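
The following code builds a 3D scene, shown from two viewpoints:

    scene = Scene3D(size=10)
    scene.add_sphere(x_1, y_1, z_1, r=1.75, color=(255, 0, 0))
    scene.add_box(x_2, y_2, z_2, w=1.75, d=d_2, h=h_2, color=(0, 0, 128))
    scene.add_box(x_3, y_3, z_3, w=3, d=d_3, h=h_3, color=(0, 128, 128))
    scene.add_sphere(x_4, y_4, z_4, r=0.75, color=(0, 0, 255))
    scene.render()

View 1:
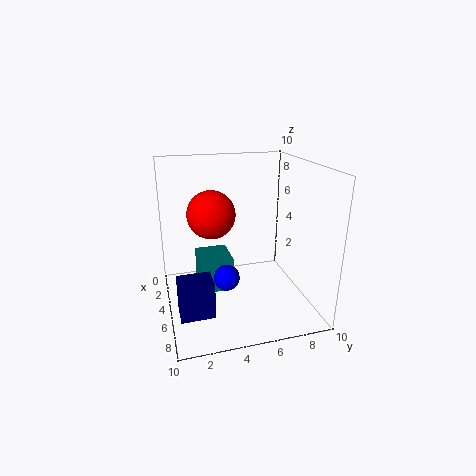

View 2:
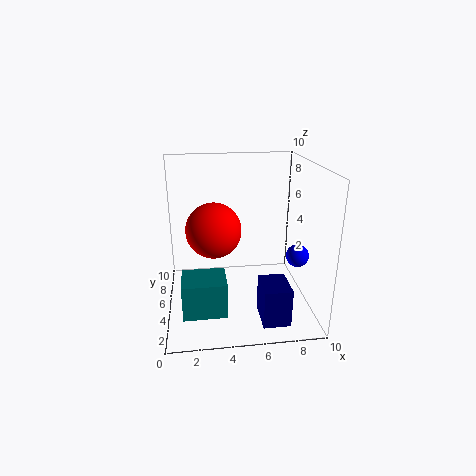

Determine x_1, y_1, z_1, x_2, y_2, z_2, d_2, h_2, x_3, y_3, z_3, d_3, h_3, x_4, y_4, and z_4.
x_1 = 3.25; y_1 = 3.5; z_1 = 6.25; x_2 = 6; y_2 = 0.5; z_2 = 0.75; d_2 = 2.25; h_2 = 2.5; x_3 = 1; y_3 = 2.5; z_3 = 0.25; d_3 = 2.5; h_3 = 2.5; x_4 = 8.75; y_4 = 3.25; z_4 = 4.25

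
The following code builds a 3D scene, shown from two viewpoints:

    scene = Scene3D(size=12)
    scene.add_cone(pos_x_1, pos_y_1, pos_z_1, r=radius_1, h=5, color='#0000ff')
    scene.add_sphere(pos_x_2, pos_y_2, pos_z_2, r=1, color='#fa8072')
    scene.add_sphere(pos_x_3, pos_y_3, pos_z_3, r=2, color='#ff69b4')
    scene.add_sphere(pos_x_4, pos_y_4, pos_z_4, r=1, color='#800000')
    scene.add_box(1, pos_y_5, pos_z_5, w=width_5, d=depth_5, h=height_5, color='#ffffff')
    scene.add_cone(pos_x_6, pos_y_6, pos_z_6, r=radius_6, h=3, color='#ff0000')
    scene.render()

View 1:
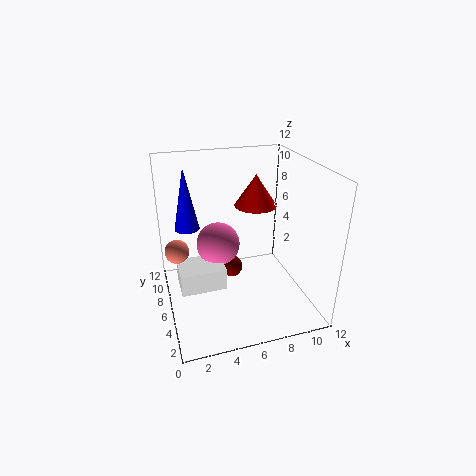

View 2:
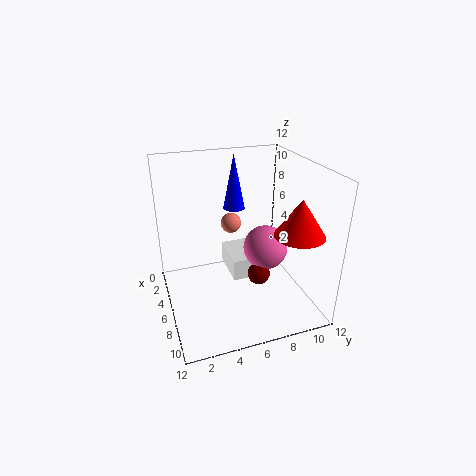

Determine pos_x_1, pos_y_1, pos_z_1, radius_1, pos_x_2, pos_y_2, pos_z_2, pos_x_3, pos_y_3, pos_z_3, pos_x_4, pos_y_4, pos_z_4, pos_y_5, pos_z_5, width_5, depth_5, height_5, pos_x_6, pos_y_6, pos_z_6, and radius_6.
pos_x_1 = 2, pos_y_1 = 7, pos_z_1 = 7, radius_1 = 1, pos_x_2 = 1, pos_y_2 = 7, pos_z_2 = 5, pos_x_3 = 5, pos_y_3 = 9, pos_z_3 = 4, pos_x_4 = 6, pos_y_4 = 8, pos_z_4 = 2, pos_y_5 = 6, pos_z_5 = 1, width_5 = 4, depth_5 = 3, height_5 = 2, pos_x_6 = 9, pos_y_6 = 10, pos_z_6 = 7, radius_6 = 2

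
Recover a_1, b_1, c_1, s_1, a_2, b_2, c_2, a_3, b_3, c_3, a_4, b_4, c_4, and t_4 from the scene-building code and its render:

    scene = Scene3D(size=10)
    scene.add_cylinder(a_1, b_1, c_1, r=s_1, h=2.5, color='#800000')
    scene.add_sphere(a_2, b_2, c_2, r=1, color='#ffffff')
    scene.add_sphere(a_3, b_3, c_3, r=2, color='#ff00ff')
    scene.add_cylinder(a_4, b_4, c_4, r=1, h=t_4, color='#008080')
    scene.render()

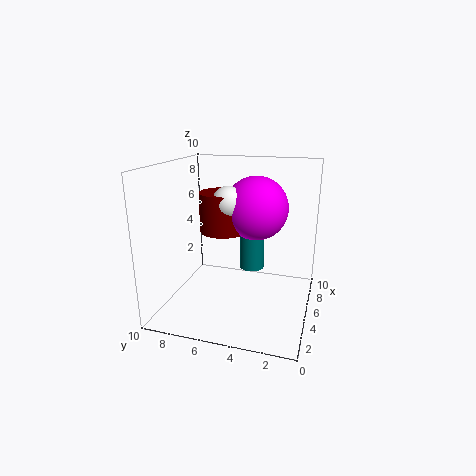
a_1 = 3.5; b_1 = 5.5; c_1 = 6; s_1 = 1.5; a_2 = 3; b_2 = 5; c_2 = 8; a_3 = 4; b_3 = 3.5; c_3 = 7.5; a_4 = 9; b_4 = 5; c_4 = 1; t_4 = 4.5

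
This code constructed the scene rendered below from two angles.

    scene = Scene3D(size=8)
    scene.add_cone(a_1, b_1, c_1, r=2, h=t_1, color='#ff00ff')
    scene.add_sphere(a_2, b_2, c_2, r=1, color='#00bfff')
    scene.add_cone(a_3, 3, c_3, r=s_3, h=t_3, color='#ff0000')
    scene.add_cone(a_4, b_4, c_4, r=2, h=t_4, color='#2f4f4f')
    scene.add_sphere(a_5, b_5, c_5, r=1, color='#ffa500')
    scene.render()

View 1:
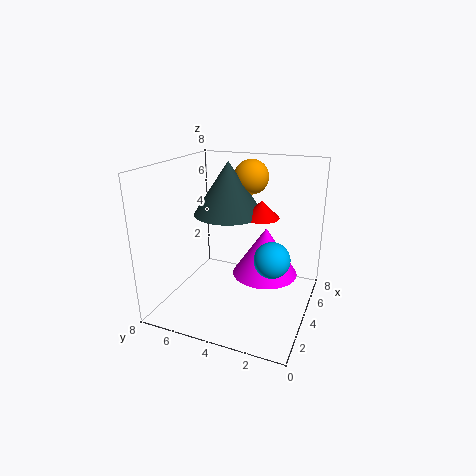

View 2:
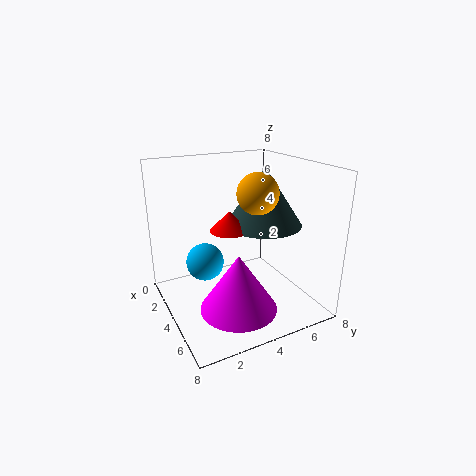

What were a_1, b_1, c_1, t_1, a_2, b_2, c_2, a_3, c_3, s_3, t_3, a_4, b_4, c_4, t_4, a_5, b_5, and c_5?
a_1 = 6, b_1 = 3, c_1 = 1, t_1 = 3, a_2 = 4, b_2 = 2, c_2 = 3, a_3 = 5, c_3 = 5, s_3 = 1, t_3 = 1, a_4 = 5, b_4 = 5, c_4 = 5, t_4 = 3, a_5 = 6, b_5 = 4, c_5 = 7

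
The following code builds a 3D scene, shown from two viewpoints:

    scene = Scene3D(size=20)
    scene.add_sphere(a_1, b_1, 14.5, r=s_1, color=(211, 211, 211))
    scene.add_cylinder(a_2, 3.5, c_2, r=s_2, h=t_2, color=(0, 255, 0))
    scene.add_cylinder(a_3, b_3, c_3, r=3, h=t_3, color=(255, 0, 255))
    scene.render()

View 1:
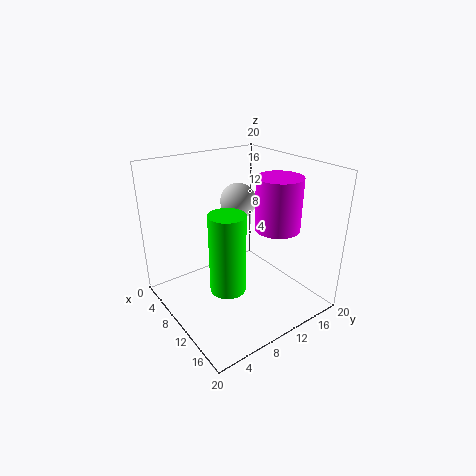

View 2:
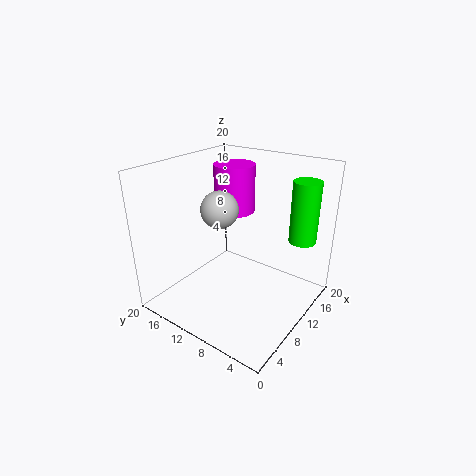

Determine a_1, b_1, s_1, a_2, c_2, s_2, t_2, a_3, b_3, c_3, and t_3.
a_1 = 8; b_1 = 11.5; s_1 = 2.5; a_2 = 17; c_2 = 8.5; s_2 = 2; t_2 = 9; a_3 = 14; b_3 = 13.5; c_3 = 12; t_3 = 7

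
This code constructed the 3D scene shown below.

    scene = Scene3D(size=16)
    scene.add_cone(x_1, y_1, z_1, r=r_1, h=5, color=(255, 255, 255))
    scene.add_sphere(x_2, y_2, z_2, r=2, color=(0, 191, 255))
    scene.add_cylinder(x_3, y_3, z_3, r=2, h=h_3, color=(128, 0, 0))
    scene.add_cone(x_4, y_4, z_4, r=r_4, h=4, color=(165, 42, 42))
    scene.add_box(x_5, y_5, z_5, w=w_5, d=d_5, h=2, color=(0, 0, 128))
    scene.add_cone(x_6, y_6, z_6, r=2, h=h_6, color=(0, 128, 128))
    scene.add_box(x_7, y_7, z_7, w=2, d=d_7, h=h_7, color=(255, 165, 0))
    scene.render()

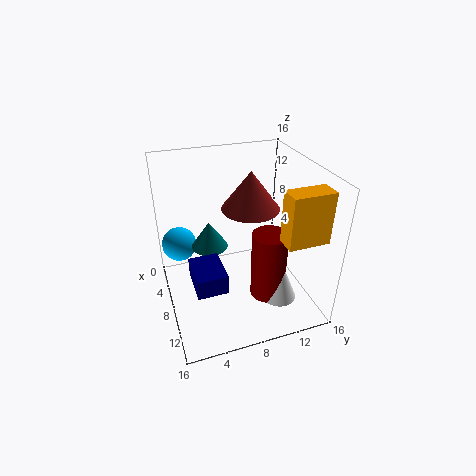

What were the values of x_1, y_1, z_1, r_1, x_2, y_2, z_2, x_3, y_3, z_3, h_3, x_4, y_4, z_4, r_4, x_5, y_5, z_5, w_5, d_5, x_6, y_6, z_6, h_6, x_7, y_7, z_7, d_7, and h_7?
x_1 = 11
y_1 = 12
z_1 = 1
r_1 = 2
x_2 = 4
y_2 = 2
z_2 = 6
x_3 = 10
y_3 = 11
z_3 = 1
h_3 = 8
x_4 = 9
y_4 = 9
z_4 = 12
r_4 = 3
x_5 = 10
y_5 = 2
z_5 = 6
w_5 = 4
d_5 = 3
x_6 = 7
y_6 = 5
z_6 = 7
h_6 = 3
x_7 = 14
y_7 = 10
z_7 = 11
d_7 = 4
h_7 = 5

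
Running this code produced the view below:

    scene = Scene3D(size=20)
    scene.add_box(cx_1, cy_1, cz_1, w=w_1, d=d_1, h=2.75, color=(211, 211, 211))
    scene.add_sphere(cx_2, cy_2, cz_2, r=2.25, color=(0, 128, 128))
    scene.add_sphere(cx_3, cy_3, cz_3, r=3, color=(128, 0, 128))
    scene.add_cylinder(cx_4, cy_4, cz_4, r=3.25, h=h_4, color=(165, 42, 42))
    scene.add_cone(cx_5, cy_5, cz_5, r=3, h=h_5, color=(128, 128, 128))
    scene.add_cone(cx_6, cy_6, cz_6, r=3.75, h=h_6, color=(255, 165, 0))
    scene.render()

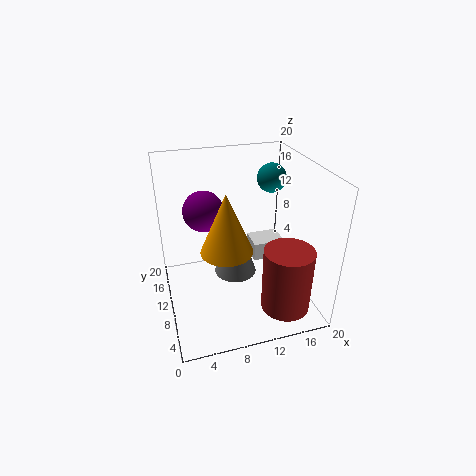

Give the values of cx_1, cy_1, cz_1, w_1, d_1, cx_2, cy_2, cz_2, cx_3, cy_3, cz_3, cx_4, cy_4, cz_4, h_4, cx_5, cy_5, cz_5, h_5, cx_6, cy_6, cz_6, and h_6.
cx_1 = 13, cy_1 = 11.25, cz_1 = 4.75, w_1 = 4.75, d_1 = 3.75, cx_2 = 17.25, cy_2 = 16.25, cz_2 = 15.75, cx_3 = 6.25, cy_3 = 15, cz_3 = 12.25, cx_4 = 14.75, cy_4 = 3.5, cz_4 = 2.25, h_4 = 8.75, cx_5 = 9.75, cy_5 = 10.5, cz_5 = 4.25, h_5 = 9, cx_6 = 8.5, cy_6 = 10.5, cz_6 = 7.75, h_6 = 8.75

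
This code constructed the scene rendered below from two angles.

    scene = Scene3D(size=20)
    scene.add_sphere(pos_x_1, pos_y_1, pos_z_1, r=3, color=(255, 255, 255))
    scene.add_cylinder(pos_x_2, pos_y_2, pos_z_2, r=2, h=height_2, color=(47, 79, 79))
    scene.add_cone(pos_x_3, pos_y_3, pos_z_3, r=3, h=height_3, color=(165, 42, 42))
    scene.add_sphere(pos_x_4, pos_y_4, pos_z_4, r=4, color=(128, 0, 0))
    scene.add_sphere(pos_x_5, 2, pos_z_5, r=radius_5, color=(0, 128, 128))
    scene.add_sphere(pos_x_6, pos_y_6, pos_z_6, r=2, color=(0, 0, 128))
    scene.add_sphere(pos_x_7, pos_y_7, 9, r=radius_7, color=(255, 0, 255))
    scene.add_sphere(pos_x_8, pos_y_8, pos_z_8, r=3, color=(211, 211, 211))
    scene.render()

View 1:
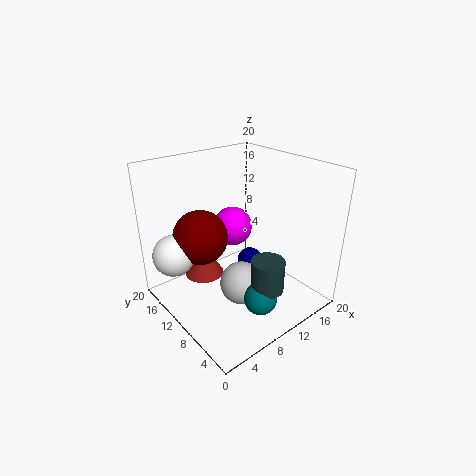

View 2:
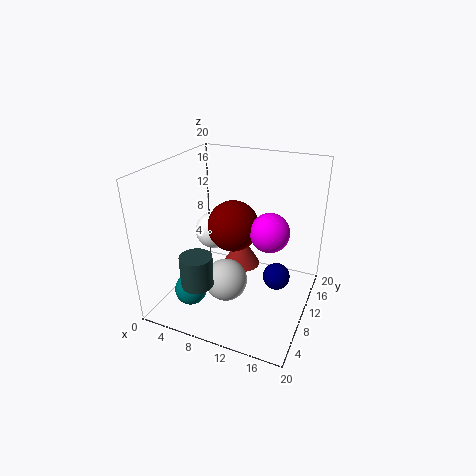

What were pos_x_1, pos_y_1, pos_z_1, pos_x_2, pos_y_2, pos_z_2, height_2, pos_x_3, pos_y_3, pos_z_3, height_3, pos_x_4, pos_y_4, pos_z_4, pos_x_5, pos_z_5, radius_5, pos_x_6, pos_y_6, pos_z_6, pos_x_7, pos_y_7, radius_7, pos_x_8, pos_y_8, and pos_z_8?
pos_x_1 = 3
pos_y_1 = 16
pos_z_1 = 7
pos_x_2 = 8
pos_y_2 = 2
pos_z_2 = 7
height_2 = 4
pos_x_3 = 8
pos_y_3 = 16
pos_z_3 = 2
height_3 = 5
pos_x_4 = 7
pos_y_4 = 15
pos_z_4 = 9
pos_x_5 = 7
pos_z_5 = 6
radius_5 = 2
pos_x_6 = 15
pos_y_6 = 13
pos_z_6 = 3
pos_x_7 = 13
pos_y_7 = 15
radius_7 = 3
pos_x_8 = 9
pos_y_8 = 8
pos_z_8 = 4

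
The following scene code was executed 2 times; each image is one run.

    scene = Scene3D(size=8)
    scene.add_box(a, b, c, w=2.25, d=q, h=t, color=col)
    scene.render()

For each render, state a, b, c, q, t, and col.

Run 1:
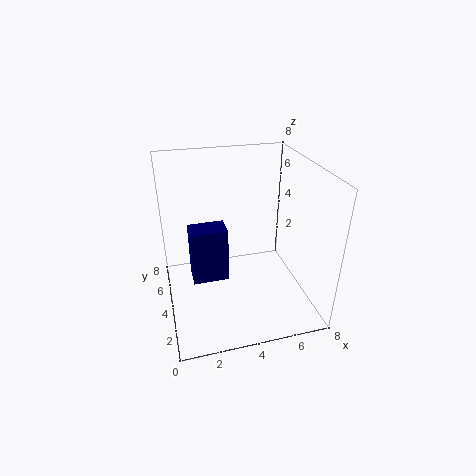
a = 1.5, b = 5.25, c = 0.25, q = 1.5, t = 3.5, col = 'navy'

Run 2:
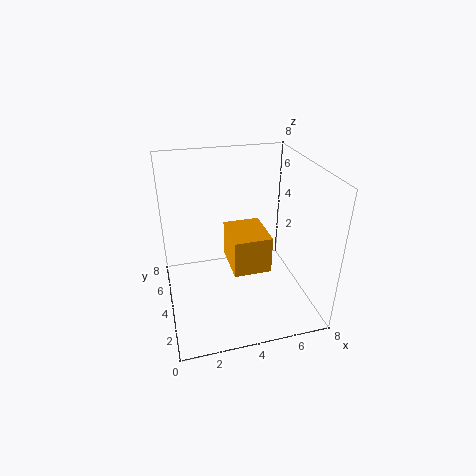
a = 3.75, b = 3.75, c = 1.5, q = 2.75, t = 2.25, col = 'orange'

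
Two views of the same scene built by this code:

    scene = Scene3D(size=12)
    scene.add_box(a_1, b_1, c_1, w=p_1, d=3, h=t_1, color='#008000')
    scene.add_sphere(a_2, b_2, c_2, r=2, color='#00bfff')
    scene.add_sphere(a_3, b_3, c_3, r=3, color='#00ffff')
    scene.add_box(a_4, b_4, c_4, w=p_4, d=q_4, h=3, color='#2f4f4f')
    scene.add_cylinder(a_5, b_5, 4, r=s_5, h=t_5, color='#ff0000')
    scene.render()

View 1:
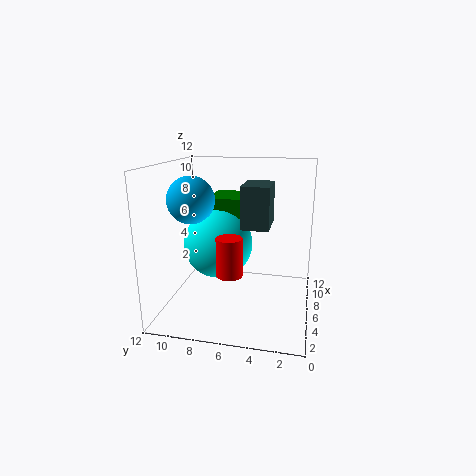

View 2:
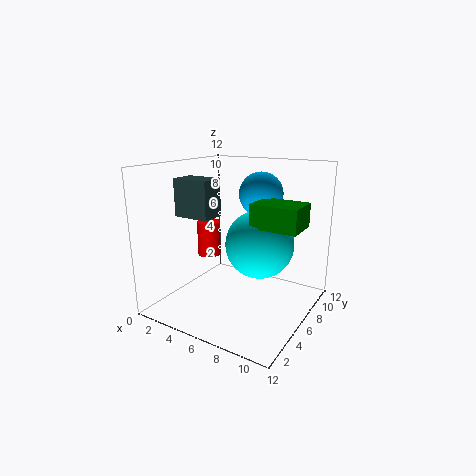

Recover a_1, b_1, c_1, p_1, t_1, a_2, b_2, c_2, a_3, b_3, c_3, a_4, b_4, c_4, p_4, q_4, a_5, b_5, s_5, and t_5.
a_1 = 7
b_1 = 6
c_1 = 7
p_1 = 4
t_1 = 2
a_2 = 6
b_2 = 10
c_2 = 9
a_3 = 7
b_3 = 8
c_3 = 5
a_4 = 2
b_4 = 3
c_4 = 8
p_4 = 3
q_4 = 2
a_5 = 3
b_5 = 6
s_5 = 1
t_5 = 3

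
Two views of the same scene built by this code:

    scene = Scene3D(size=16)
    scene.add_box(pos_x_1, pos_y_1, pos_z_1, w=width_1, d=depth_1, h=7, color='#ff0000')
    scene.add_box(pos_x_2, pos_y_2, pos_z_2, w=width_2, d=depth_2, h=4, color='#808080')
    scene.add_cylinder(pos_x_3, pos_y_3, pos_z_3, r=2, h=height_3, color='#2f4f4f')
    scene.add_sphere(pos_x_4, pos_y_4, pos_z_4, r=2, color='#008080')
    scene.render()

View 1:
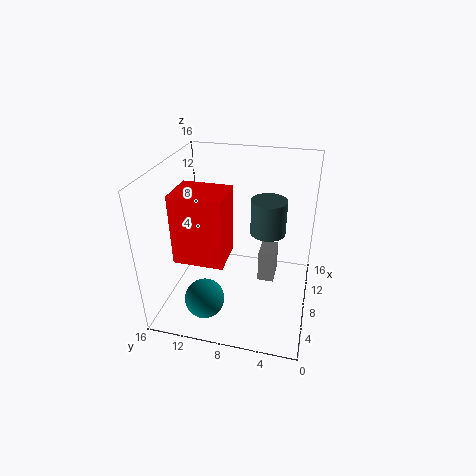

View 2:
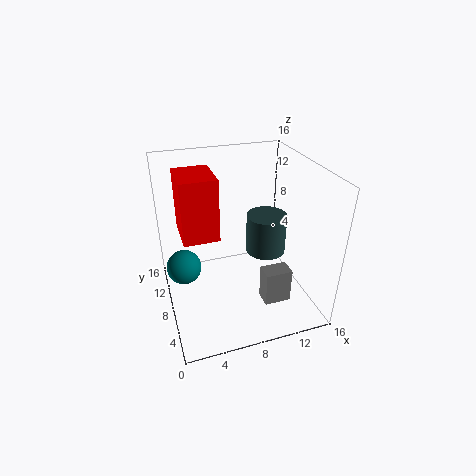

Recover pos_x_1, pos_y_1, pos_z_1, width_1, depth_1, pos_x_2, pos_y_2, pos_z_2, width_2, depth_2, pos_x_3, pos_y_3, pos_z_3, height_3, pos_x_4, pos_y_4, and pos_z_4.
pos_x_1 = 2; pos_y_1 = 8; pos_z_1 = 8; width_1 = 4; depth_1 = 5; pos_x_2 = 10; pos_y_2 = 4; pos_z_2 = 1; width_2 = 3; depth_2 = 2; pos_x_3 = 10; pos_y_3 = 5; pos_z_3 = 8; height_3 = 4; pos_x_4 = 2; pos_y_4 = 10; pos_z_4 = 4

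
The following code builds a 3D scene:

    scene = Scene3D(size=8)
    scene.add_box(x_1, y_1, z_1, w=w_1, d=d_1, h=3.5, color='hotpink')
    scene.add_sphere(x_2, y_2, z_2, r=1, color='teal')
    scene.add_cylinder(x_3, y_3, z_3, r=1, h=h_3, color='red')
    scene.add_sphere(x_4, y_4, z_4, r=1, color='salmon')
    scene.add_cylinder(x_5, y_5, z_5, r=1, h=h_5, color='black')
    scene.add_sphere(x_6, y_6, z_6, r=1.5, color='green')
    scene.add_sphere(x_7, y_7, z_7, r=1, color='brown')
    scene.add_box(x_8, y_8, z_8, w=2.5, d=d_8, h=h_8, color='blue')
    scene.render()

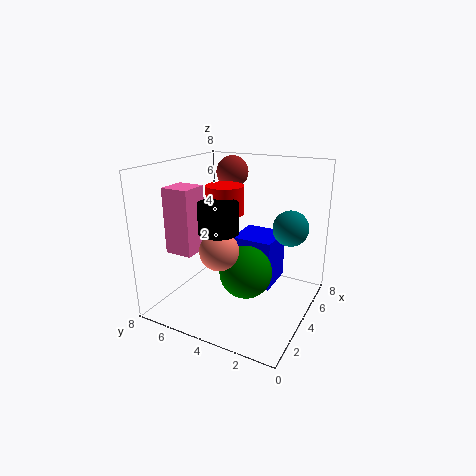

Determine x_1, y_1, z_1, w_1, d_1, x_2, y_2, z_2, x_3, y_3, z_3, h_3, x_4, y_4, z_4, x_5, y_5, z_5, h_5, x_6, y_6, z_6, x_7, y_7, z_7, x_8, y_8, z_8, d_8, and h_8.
x_1 = 1.5; y_1 = 5.5; z_1 = 3.5; w_1 = 1.5; d_1 = 1.5; x_2 = 5.5; y_2 = 1.5; z_2 = 4.5; x_3 = 3.5; y_3 = 4.5; z_3 = 5.5; h_3 = 1.5; x_4 = 2; y_4 = 4; z_4 = 4; x_5 = 2; y_5 = 4; z_5 = 5; h_5 = 1.5; x_6 = 4; y_6 = 3.5; z_6 = 2; x_7 = 7; y_7 = 6; z_7 = 7; x_8 = 5; y_8 = 2.5; z_8 = 0.5; d_8 = 2.5; h_8 = 3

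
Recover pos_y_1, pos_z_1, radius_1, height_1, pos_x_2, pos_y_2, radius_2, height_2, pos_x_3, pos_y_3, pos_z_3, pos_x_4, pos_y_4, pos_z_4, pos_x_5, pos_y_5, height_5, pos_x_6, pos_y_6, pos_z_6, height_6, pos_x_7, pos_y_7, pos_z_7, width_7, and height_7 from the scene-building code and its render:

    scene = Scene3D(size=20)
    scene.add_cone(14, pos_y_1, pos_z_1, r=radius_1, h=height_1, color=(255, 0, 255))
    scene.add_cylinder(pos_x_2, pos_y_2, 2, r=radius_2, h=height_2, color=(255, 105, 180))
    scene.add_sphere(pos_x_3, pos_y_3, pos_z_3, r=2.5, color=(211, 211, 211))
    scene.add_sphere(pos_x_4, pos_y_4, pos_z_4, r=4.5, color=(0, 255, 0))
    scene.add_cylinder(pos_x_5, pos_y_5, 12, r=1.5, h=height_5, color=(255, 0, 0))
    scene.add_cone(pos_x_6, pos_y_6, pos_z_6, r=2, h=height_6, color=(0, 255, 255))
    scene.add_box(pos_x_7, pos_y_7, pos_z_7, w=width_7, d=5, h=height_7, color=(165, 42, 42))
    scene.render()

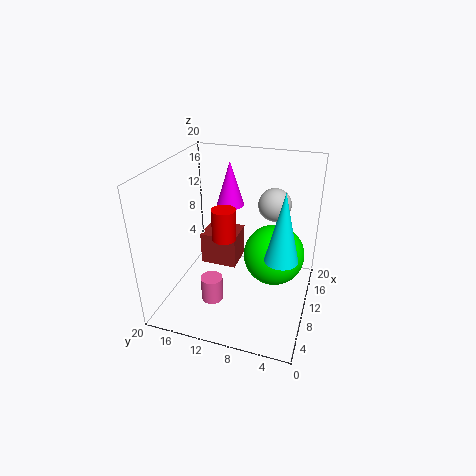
pos_y_1 = 12.5
pos_z_1 = 13
radius_1 = 2
height_1 = 6.5
pos_x_2 = 6
pos_y_2 = 12.5
radius_2 = 1.5
height_2 = 3.5
pos_x_3 = 17
pos_y_3 = 6.5
pos_z_3 = 12.5
pos_x_4 = 13.5
pos_y_4 = 5.5
pos_z_4 = 6
pos_x_5 = 6
pos_y_5 = 10.5
height_5 = 4
pos_x_6 = 5
pos_y_6 = 3
pos_z_6 = 11
height_6 = 8.5
pos_x_7 = 8.5
pos_y_7 = 10
pos_z_7 = 6
width_7 = 4.5
height_7 = 4.5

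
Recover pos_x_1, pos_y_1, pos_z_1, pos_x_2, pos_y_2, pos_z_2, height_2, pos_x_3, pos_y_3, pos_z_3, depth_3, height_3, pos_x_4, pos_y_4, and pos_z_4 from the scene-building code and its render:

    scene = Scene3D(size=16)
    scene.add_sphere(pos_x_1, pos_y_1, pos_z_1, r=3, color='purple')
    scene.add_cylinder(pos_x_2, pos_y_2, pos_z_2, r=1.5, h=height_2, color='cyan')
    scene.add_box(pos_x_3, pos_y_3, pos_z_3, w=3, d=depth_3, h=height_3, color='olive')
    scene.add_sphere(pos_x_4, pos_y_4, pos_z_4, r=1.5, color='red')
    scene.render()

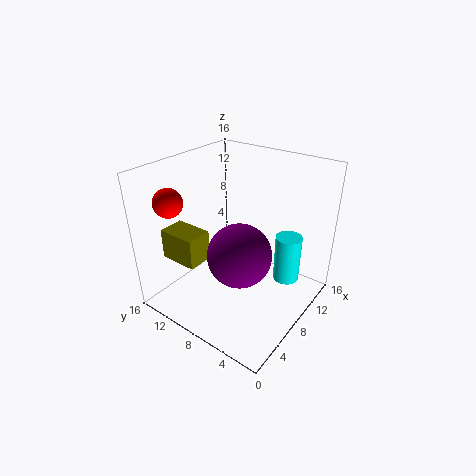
pos_x_1 = 3.5; pos_y_1 = 4.5; pos_z_1 = 9.5; pos_x_2 = 11.5; pos_y_2 = 3.5; pos_z_2 = 2.5; height_2 = 5.5; pos_x_3 = 3.5; pos_y_3 = 11; pos_z_3 = 5; depth_3 = 4.5; height_3 = 3.5; pos_x_4 = 2.5; pos_y_4 = 12.5; pos_z_4 = 13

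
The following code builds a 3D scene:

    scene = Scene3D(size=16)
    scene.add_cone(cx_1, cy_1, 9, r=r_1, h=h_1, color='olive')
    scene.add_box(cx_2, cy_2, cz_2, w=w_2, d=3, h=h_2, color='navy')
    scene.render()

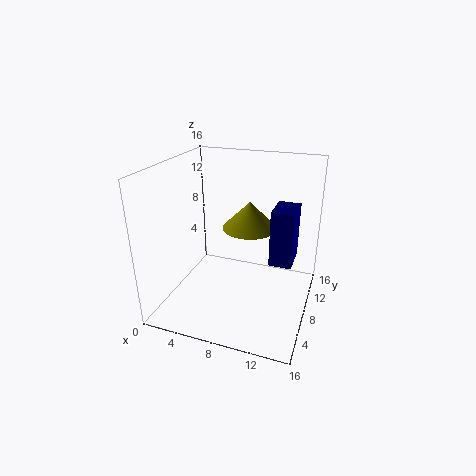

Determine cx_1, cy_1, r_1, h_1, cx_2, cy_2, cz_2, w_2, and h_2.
cx_1 = 9
cy_1 = 9
r_1 = 3
h_1 = 3
cx_2 = 13
cy_2 = 2
cz_2 = 9
w_2 = 2
h_2 = 5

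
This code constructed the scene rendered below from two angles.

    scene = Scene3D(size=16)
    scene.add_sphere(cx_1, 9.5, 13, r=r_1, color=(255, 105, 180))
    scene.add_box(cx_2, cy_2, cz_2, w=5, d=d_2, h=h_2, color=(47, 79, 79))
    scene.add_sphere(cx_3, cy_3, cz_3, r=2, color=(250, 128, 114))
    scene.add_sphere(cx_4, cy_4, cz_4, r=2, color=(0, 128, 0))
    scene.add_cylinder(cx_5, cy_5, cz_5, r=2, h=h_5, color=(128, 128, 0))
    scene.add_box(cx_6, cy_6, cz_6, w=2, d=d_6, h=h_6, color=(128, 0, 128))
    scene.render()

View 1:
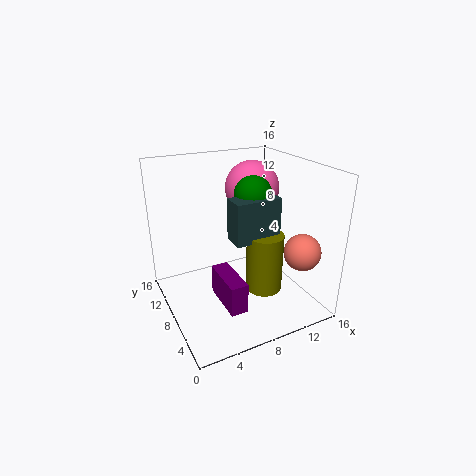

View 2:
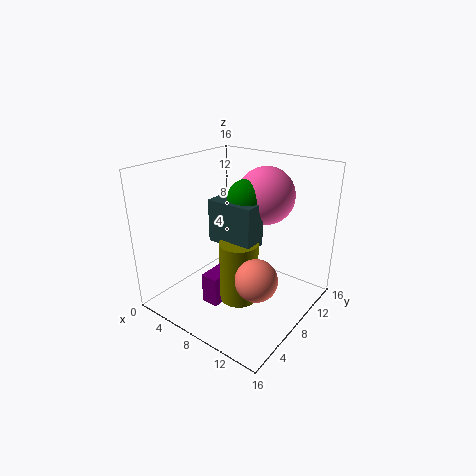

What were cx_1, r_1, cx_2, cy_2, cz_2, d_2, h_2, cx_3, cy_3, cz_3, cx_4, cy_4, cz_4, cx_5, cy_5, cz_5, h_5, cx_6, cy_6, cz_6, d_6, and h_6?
cx_1 = 10.5
r_1 = 3
cx_2 = 6.5
cy_2 = 5
cz_2 = 8.5
d_2 = 2.5
h_2 = 4.5
cx_3 = 13.5
cy_3 = 3.5
cz_3 = 7
cx_4 = 9.5
cy_4 = 7.5
cz_4 = 13
cx_5 = 10
cy_5 = 5.5
cz_5 = 2.5
h_5 = 6.5
cx_6 = 5.5
cy_6 = 4.5
cz_6 = 0.5
d_6 = 5.5
h_6 = 3.5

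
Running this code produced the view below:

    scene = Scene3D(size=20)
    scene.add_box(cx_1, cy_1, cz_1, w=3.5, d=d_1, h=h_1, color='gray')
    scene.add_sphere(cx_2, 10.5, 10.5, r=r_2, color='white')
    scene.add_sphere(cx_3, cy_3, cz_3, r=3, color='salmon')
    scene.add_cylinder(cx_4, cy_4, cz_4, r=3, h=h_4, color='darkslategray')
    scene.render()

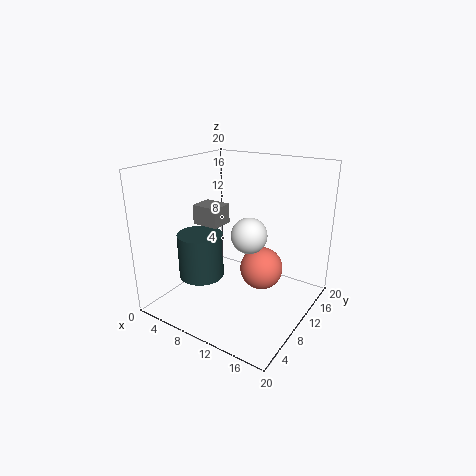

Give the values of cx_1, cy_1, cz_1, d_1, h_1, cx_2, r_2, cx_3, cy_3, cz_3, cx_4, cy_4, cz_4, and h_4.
cx_1 = 6.5; cy_1 = 5; cz_1 = 13; d_1 = 3; h_1 = 2.5; cx_2 = 11.5; r_2 = 2.5; cx_3 = 13; cy_3 = 11.5; cz_3 = 5.5; cx_4 = 7; cy_4 = 5.5; cz_4 = 5.5; h_4 = 6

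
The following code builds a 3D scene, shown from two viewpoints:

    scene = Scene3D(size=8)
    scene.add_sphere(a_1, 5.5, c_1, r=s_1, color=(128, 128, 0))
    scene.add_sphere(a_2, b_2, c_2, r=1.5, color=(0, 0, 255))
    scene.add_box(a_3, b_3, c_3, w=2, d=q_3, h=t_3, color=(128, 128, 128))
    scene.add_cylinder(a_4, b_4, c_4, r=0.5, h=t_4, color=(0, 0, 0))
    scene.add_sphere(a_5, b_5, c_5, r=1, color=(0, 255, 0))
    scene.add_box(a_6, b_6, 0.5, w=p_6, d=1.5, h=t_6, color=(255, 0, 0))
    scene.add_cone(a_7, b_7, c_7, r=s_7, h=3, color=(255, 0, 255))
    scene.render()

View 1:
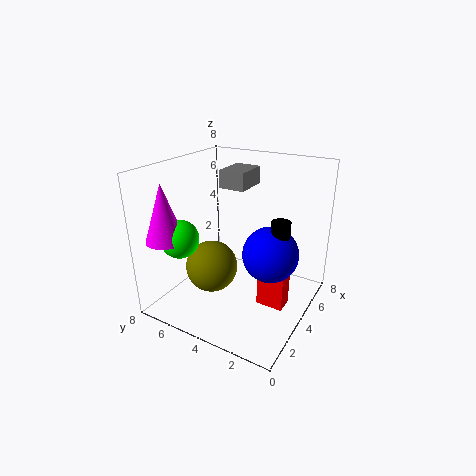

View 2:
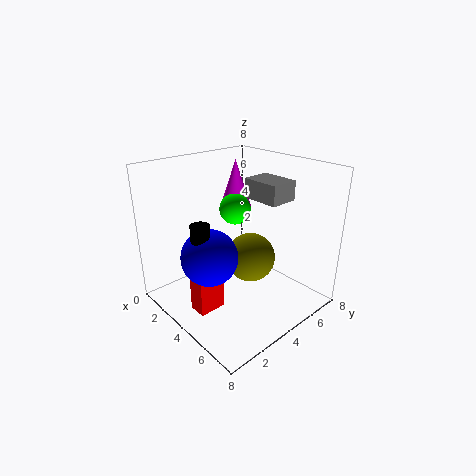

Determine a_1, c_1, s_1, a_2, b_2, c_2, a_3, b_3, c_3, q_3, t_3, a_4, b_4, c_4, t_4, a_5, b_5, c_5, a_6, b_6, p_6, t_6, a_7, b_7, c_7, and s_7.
a_1 = 3.5, c_1 = 2, s_1 = 1.5, a_2 = 4, b_2 = 2, c_2 = 3.5, a_3 = 4.5, b_3 = 4, c_3 = 6.5, q_3 = 1.5, t_3 = 1, a_4 = 4, b_4 = 1.5, c_4 = 3, t_4 = 2.5, a_5 = 1.5, b_5 = 6, c_5 = 4.5, a_6 = 3.5, b_6 = 1, p_6 = 1, t_6 = 2, a_7 = 1, b_7 = 6.5, c_7 = 4.5, s_7 = 1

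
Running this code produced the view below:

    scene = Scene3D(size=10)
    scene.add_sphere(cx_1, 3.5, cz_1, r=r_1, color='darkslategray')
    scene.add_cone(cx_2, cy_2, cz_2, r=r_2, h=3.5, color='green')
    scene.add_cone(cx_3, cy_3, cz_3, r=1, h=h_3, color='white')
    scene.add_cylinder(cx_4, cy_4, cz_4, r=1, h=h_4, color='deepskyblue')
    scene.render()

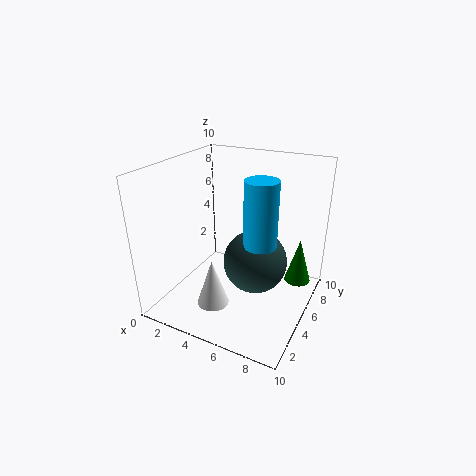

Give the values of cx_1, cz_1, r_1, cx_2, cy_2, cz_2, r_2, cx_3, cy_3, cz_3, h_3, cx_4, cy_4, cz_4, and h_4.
cx_1 = 7; cz_1 = 4.5; r_1 = 2; cx_2 = 8.5; cy_2 = 8.5; cz_2 = 0.5; r_2 = 1; cx_3 = 5; cy_3 = 1.5; cz_3 = 2; h_3 = 3; cx_4 = 7.5; cy_4 = 3; cz_4 = 6; h_4 = 4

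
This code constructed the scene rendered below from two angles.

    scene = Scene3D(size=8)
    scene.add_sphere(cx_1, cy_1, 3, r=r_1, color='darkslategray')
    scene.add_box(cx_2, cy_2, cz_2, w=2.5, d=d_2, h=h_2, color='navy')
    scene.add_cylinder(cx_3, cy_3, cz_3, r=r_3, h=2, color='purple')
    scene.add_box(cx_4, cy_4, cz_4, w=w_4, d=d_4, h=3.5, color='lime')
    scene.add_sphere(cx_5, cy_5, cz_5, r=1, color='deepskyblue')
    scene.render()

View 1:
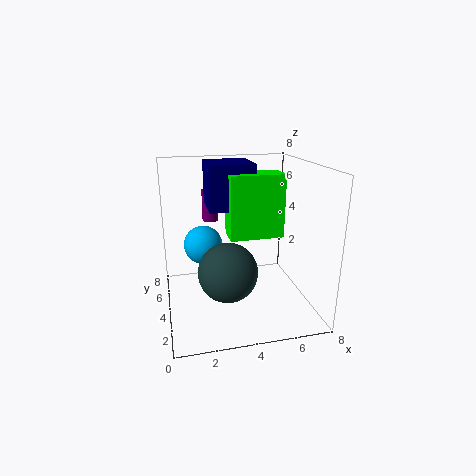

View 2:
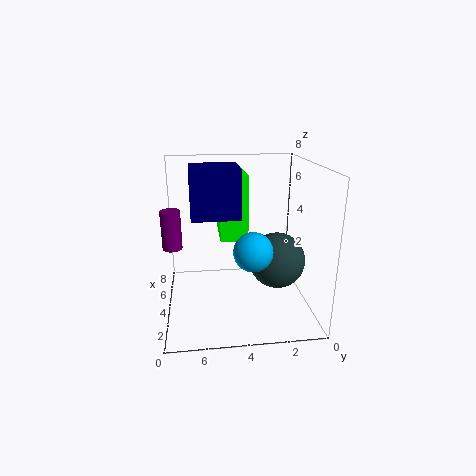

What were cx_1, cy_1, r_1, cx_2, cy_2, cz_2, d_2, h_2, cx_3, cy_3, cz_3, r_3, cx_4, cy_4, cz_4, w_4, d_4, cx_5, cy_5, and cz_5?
cx_1 = 3
cy_1 = 2
r_1 = 1.5
cx_2 = 2.5
cy_2 = 4
cz_2 = 5.5
d_2 = 2.5
h_2 = 2.5
cx_3 = 3
cy_3 = 7.5
cz_3 = 4
r_3 = 0.5
cx_4 = 3.5
cy_4 = 3.5
cz_4 = 4
w_4 = 3
d_4 = 1.5
cx_5 = 2
cy_5 = 3.5
cz_5 = 4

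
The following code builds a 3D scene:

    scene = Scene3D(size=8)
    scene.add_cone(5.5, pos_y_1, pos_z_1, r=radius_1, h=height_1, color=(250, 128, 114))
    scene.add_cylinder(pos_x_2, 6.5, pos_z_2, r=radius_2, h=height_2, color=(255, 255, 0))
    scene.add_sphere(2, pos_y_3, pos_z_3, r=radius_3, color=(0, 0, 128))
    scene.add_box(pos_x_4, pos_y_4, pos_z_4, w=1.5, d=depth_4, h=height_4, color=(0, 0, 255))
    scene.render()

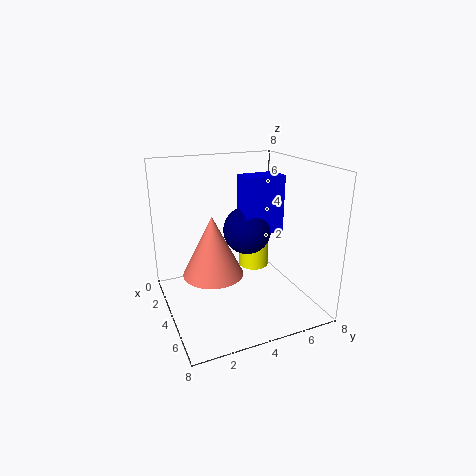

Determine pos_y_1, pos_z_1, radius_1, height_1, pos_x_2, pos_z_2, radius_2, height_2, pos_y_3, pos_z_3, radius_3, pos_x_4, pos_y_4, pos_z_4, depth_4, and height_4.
pos_y_1 = 2, pos_z_1 = 3, radius_1 = 1.5, height_1 = 3, pos_x_2 = 1, pos_z_2 = 0.5, radius_2 = 1, height_2 = 2, pos_y_3 = 5.5, pos_z_3 = 3.5, radius_3 = 1.5, pos_x_4 = 1.5, pos_y_4 = 5, pos_z_4 = 3.5, depth_4 = 2.5, height_4 = 3.5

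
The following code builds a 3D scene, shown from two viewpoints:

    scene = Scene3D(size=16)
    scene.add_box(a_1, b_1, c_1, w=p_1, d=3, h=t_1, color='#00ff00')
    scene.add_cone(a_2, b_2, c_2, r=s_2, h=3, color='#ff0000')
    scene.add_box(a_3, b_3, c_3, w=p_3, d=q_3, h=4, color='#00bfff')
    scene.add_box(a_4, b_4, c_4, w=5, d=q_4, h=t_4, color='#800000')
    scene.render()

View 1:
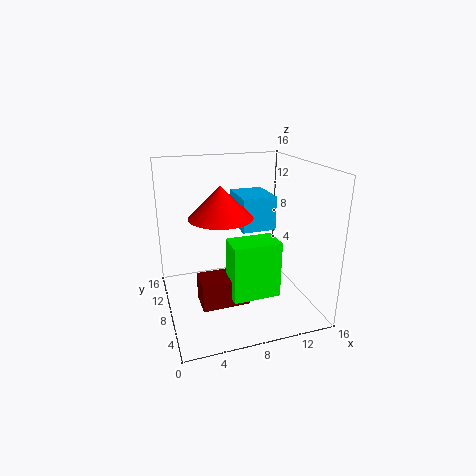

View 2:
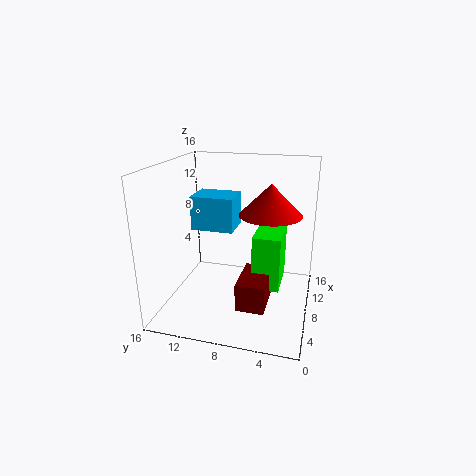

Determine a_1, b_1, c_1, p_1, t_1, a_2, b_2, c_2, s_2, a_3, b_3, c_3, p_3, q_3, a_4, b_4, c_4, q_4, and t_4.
a_1 = 6, b_1 = 3, c_1 = 3, p_1 = 5, t_1 = 6, a_2 = 5, b_2 = 4, c_2 = 12, s_2 = 3, a_3 = 9, b_3 = 9, c_3 = 8, p_3 = 4, q_3 = 5, a_4 = 3, b_4 = 4, c_4 = 2, q_4 = 3, t_4 = 3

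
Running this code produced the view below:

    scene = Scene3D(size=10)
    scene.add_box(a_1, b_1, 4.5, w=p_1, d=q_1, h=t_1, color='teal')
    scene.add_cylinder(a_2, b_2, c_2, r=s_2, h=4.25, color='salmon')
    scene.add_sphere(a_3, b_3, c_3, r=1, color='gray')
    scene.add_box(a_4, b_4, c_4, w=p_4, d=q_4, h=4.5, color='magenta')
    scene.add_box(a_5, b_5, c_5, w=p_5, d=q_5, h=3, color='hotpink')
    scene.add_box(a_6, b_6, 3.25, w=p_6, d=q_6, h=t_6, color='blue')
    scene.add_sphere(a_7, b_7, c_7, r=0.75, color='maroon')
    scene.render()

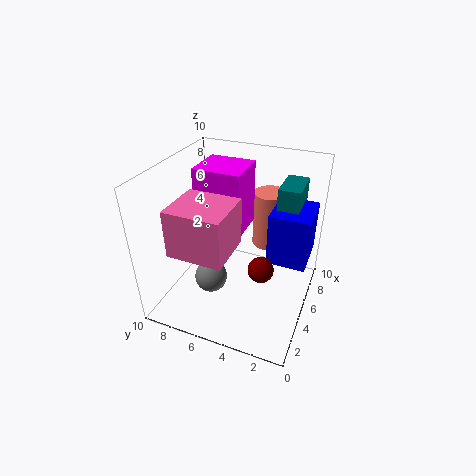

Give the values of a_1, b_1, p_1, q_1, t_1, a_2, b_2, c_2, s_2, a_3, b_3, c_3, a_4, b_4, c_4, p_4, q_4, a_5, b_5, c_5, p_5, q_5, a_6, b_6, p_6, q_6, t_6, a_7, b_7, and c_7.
a_1 = 6.25, b_1 = 1.25, p_1 = 2.75, q_1 = 1.5, t_1 = 4, a_2 = 8.25, b_2 = 3.75, c_2 = 3, s_2 = 1.25, a_3 = 1.75, b_3 = 5.5, c_3 = 4, a_4 = 4.5, b_4 = 4.75, c_4 = 5.25, p_4 = 3, q_4 = 3.25, a_5 = 0.5, b_5 = 4.25, c_5 = 5.75, p_5 = 3.25, q_5 = 3.5, a_6 = 5.25, b_6 = 0.25, p_6 = 3.25, q_6 = 2.75, t_6 = 3.75, a_7 = 1.75, b_7 = 2.25, c_7 = 5.5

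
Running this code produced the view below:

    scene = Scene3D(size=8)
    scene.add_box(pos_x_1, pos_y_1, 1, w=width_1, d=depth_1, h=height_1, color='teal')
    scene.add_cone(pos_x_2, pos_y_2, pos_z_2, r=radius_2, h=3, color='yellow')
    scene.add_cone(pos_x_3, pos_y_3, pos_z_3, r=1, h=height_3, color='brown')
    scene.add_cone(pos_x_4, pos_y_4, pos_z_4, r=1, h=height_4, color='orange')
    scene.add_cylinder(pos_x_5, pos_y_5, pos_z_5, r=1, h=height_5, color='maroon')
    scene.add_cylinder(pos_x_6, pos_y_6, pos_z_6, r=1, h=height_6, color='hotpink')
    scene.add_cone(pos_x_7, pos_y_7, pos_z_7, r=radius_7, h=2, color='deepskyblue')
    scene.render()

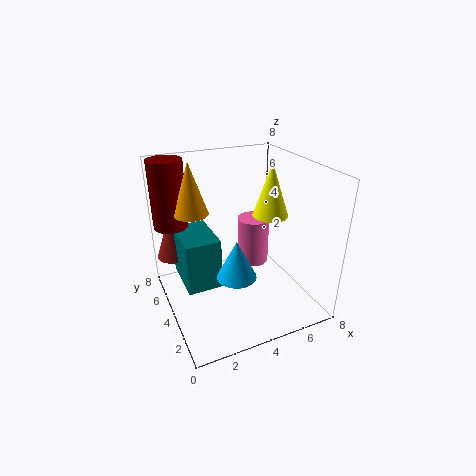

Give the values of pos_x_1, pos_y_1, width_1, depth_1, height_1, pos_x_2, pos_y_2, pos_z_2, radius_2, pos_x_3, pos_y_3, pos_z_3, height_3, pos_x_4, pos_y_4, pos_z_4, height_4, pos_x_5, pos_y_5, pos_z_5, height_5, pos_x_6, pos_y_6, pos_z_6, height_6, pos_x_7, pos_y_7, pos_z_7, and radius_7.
pos_x_1 = 1; pos_y_1 = 4; width_1 = 2; depth_1 = 3; height_1 = 3; pos_x_2 = 6; pos_y_2 = 4; pos_z_2 = 5; radius_2 = 1; pos_x_3 = 1; pos_y_3 = 7; pos_z_3 = 2; height_3 = 3; pos_x_4 = 2; pos_y_4 = 6; pos_z_4 = 5; height_4 = 3; pos_x_5 = 1; pos_y_5 = 7; pos_z_5 = 4; height_5 = 4; pos_x_6 = 6; pos_y_6 = 6; pos_z_6 = 1; height_6 = 3; pos_x_7 = 3; pos_y_7 = 2; pos_z_7 = 3; radius_7 = 1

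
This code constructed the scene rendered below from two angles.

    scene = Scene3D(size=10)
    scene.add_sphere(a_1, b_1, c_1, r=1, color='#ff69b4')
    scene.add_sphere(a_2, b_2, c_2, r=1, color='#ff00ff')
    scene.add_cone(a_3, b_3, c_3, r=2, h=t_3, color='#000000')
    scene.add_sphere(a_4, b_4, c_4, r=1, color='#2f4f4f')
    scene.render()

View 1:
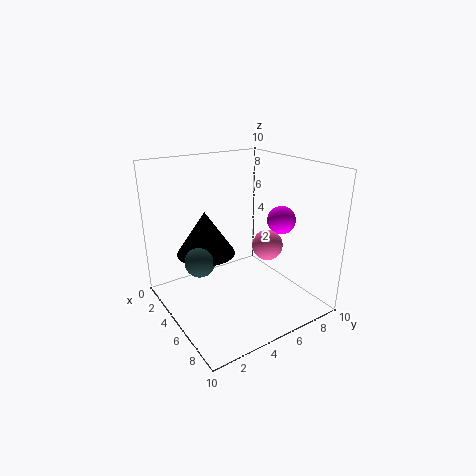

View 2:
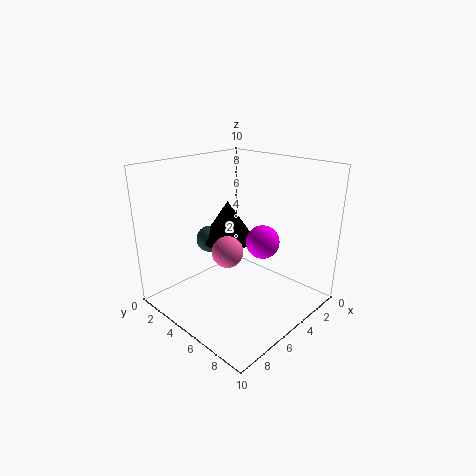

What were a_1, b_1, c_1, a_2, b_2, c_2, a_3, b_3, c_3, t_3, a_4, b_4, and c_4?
a_1 = 7, b_1 = 6, c_1 = 5, a_2 = 6, b_2 = 8, c_2 = 6, a_3 = 4, b_3 = 3, c_3 = 4, t_3 = 3, a_4 = 5, b_4 = 2, c_4 = 4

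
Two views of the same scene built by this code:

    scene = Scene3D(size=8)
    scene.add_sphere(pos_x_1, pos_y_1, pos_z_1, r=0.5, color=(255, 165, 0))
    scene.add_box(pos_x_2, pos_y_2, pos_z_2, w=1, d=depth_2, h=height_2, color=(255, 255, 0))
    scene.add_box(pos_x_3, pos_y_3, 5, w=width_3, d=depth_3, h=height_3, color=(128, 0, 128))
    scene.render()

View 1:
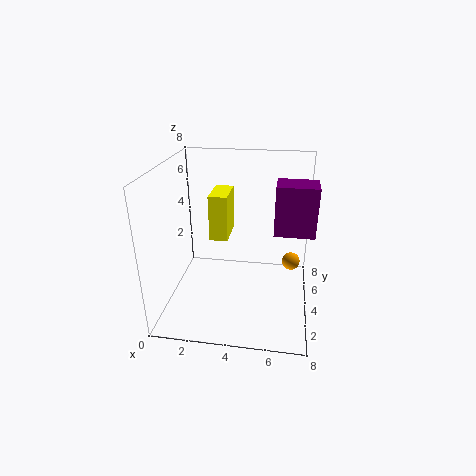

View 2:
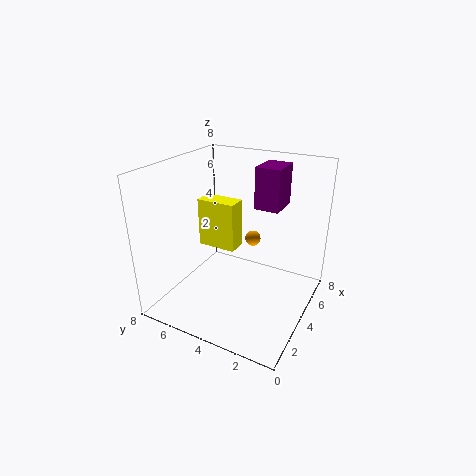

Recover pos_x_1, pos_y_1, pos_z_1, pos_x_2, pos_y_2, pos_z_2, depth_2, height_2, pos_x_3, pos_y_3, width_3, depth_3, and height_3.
pos_x_1 = 7
pos_y_1 = 4.5
pos_z_1 = 2.5
pos_x_2 = 2.5
pos_y_2 = 3.5
pos_z_2 = 4
depth_2 = 2
height_2 = 2.5
pos_x_3 = 6
pos_y_3 = 2.5
width_3 = 2
depth_3 = 1.5
height_3 = 2.5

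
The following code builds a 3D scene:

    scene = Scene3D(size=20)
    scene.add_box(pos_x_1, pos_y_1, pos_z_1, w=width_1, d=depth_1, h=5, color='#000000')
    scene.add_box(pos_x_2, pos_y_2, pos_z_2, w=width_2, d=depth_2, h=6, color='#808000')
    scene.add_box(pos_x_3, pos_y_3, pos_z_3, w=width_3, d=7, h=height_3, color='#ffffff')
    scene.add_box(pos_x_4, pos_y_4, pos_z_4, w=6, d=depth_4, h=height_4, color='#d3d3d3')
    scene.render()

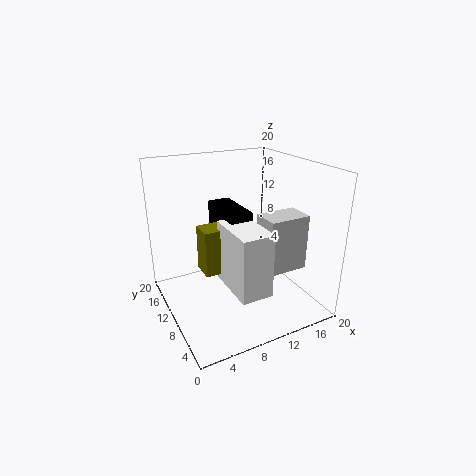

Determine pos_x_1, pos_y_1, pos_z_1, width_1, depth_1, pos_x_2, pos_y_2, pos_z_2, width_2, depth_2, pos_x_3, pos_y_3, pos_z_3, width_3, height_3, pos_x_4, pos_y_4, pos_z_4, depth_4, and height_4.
pos_x_1 = 7
pos_y_1 = 6
pos_z_1 = 10
width_1 = 3
depth_1 = 7
pos_x_2 = 4
pos_y_2 = 7
pos_z_2 = 7
width_2 = 3
depth_2 = 3
pos_x_3 = 6
pos_y_3 = 1
pos_z_3 = 6
width_3 = 4
height_3 = 8
pos_x_4 = 13
pos_y_4 = 6
pos_z_4 = 5
depth_4 = 4
height_4 = 8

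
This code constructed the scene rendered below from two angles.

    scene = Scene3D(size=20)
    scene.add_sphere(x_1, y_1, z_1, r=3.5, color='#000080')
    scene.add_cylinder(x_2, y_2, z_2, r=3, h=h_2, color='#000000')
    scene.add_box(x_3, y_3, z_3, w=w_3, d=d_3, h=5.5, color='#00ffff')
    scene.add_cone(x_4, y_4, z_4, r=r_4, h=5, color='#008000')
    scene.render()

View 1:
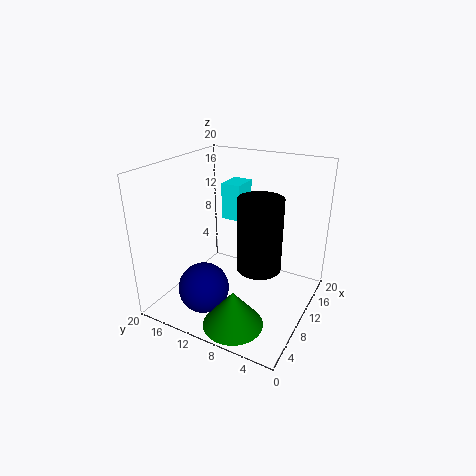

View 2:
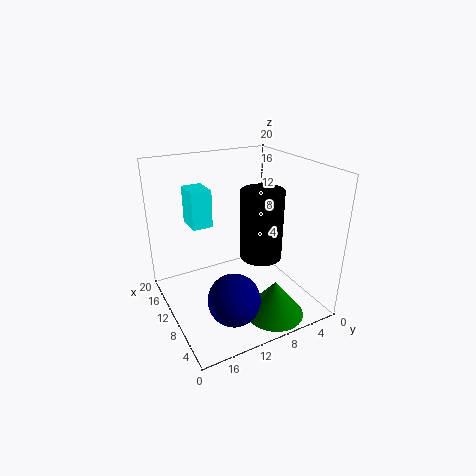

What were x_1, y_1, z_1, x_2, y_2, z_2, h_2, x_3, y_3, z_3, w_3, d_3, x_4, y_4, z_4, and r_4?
x_1 = 5.5
y_1 = 13
z_1 = 3.5
x_2 = 9.5
y_2 = 6.5
z_2 = 6.5
h_2 = 10
x_3 = 14
y_3 = 12
z_3 = 10.5
w_3 = 4
d_3 = 3
x_4 = 4
y_4 = 7.5
z_4 = 0.5
r_4 = 4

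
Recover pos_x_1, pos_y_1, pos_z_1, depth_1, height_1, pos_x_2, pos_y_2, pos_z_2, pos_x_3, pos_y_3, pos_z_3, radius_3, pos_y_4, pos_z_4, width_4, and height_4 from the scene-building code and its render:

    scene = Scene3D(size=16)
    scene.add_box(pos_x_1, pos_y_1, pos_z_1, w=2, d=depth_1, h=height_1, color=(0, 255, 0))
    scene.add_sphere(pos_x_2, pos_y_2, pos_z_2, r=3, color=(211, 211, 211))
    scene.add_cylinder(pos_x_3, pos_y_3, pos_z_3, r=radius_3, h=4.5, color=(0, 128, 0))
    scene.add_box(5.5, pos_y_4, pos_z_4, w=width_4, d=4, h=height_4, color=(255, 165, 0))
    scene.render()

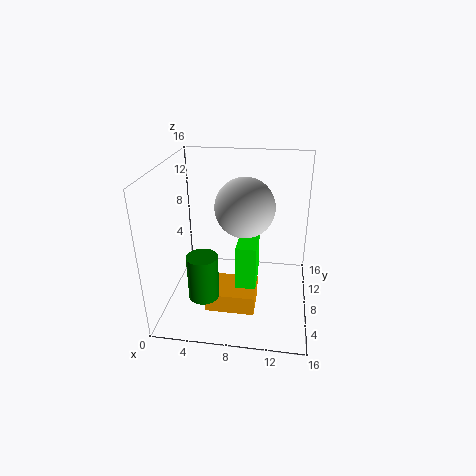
pos_x_1 = 8.5
pos_y_1 = 3
pos_z_1 = 5
depth_1 = 3.5
height_1 = 4.5
pos_x_2 = 9
pos_y_2 = 6
pos_z_2 = 12.5
pos_x_3 = 5.5
pos_y_3 = 2
pos_z_3 = 4.5
radius_3 = 1.5
pos_y_4 = 2
pos_z_4 = 2.5
width_4 = 5
height_4 = 2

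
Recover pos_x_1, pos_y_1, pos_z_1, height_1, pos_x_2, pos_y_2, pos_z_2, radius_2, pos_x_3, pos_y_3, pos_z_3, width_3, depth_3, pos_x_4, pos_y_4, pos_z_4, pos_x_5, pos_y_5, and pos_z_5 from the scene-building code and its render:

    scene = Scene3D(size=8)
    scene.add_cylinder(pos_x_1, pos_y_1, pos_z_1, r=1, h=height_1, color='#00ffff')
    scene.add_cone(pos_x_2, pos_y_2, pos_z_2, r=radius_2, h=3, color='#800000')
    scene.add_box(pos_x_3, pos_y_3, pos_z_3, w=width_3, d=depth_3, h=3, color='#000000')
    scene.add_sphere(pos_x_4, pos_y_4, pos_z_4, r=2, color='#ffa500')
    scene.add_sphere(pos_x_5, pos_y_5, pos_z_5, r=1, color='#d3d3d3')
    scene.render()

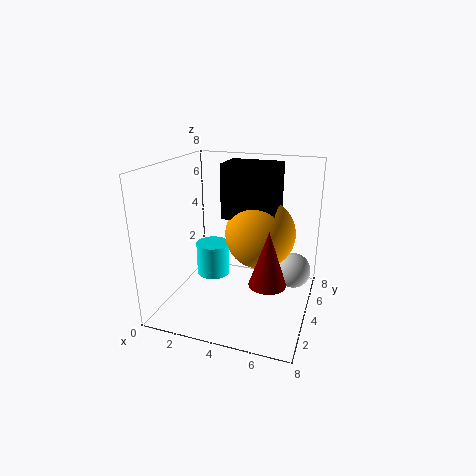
pos_x_1 = 2; pos_y_1 = 5; pos_z_1 = 1; height_1 = 2; pos_x_2 = 6; pos_y_2 = 3; pos_z_2 = 2; radius_2 = 1; pos_x_3 = 3; pos_y_3 = 4; pos_z_3 = 5; width_3 = 3; depth_3 = 2; pos_x_4 = 5; pos_y_4 = 5; pos_z_4 = 4; pos_x_5 = 7; pos_y_5 = 5; pos_z_5 = 2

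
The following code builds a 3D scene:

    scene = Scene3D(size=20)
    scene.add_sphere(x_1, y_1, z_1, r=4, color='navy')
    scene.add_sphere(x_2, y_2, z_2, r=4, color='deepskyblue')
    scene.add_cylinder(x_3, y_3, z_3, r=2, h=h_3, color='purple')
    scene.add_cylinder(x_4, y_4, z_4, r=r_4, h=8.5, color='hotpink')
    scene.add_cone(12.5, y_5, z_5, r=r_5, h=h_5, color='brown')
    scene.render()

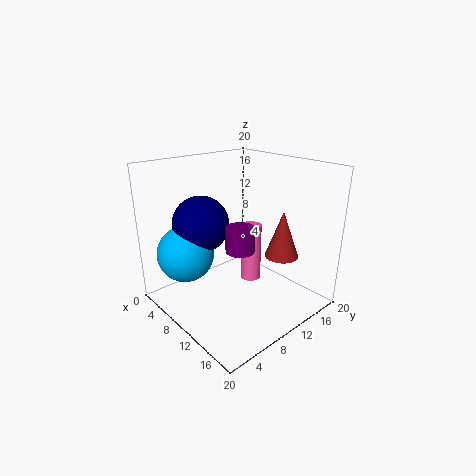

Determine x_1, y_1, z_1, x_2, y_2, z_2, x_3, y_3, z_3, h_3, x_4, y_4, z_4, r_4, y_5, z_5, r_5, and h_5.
x_1 = 5.5
y_1 = 7
z_1 = 11.5
x_2 = 5
y_2 = 4.5
z_2 = 7.5
x_3 = 11
y_3 = 9.5
z_3 = 8.5
h_3 = 3.5
x_4 = 9.5
y_4 = 13
z_4 = 2.5
r_4 = 1.5
y_5 = 16.5
z_5 = 6
r_5 = 2.5
h_5 = 7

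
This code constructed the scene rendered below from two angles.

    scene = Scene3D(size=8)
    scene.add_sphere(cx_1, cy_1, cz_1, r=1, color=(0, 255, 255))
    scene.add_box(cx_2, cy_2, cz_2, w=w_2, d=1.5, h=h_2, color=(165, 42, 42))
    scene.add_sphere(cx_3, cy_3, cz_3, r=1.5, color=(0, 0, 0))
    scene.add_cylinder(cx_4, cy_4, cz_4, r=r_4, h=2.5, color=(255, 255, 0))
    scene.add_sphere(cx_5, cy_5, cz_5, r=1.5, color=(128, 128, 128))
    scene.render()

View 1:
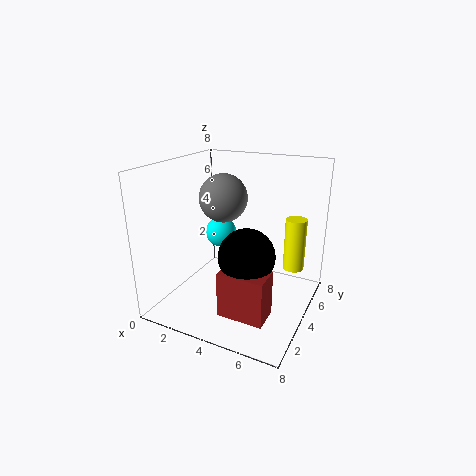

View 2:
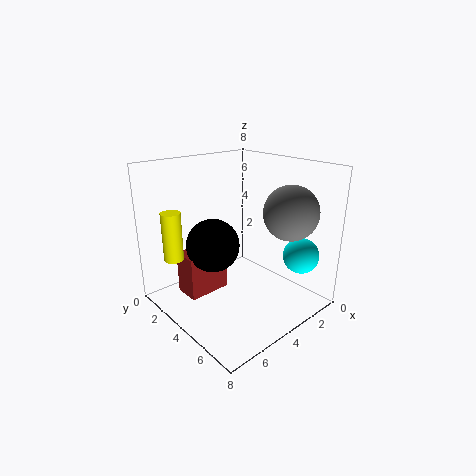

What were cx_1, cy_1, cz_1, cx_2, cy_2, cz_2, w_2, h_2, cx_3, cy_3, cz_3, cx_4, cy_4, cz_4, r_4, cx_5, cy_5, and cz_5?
cx_1 = 1.5
cy_1 = 6.5
cz_1 = 3
cx_2 = 4
cy_2 = 1.5
cz_2 = 0.5
w_2 = 2.5
h_2 = 2.5
cx_3 = 5
cy_3 = 3
cz_3 = 3.5
cx_4 = 7.5
cy_4 = 3
cz_4 = 3.5
r_4 = 0.5
cx_5 = 2
cy_5 = 6
cz_5 = 5.5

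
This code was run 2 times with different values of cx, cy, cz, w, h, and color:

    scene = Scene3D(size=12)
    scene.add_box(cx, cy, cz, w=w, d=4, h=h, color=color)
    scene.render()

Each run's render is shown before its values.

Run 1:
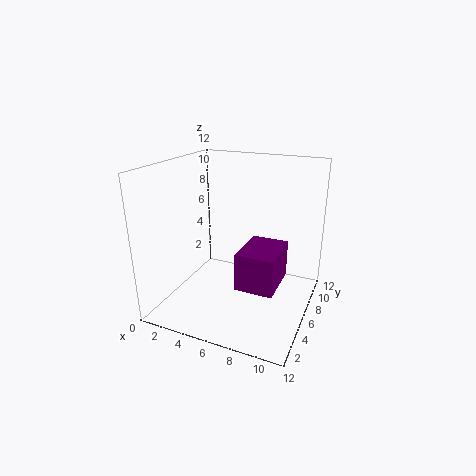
cx = 7
cy = 3
cz = 3
w = 3
h = 3
color = 'purple'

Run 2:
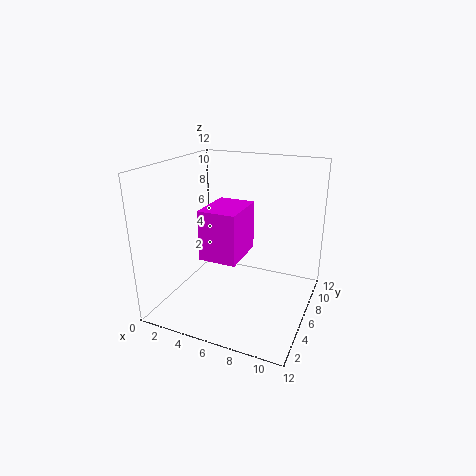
cx = 4
cy = 3
cz = 5
w = 3
h = 4
color = 'magenta'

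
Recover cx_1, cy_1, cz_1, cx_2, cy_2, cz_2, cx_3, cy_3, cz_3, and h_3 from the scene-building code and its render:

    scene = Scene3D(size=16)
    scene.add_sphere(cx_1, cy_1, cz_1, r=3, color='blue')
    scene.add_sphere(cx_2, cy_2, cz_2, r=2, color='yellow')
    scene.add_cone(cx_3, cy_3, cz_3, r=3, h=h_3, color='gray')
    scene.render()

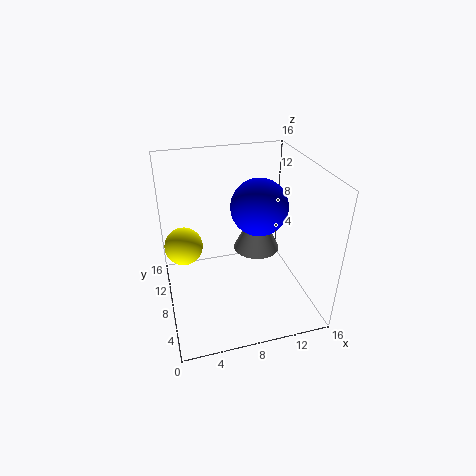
cx_1 = 10
cy_1 = 7
cz_1 = 12
cx_2 = 2
cy_2 = 8
cz_2 = 8
cx_3 = 12
cy_3 = 13
cz_3 = 3
h_3 = 6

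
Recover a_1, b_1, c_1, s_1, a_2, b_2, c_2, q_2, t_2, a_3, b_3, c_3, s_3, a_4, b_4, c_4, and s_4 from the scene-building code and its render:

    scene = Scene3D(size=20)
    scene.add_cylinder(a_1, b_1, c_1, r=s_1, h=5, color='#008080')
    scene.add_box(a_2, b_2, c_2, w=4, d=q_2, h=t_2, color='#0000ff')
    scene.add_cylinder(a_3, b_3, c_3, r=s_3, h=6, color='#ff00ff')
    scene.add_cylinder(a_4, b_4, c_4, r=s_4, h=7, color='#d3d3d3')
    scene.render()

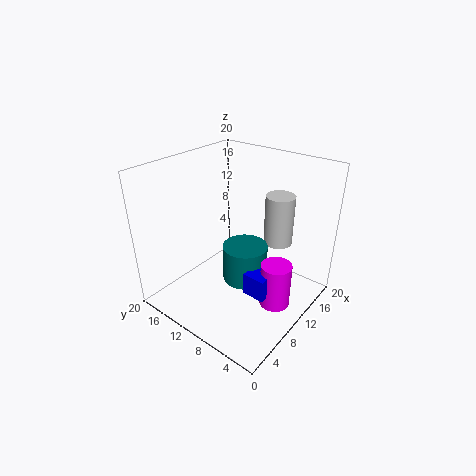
a_1 = 9
b_1 = 8
c_1 = 5
s_1 = 3
a_2 = 6
b_2 = 3
c_2 = 5
q_2 = 3
t_2 = 3
a_3 = 9
b_3 = 3
c_3 = 3
s_3 = 2
a_4 = 14
b_4 = 6
c_4 = 9
s_4 = 2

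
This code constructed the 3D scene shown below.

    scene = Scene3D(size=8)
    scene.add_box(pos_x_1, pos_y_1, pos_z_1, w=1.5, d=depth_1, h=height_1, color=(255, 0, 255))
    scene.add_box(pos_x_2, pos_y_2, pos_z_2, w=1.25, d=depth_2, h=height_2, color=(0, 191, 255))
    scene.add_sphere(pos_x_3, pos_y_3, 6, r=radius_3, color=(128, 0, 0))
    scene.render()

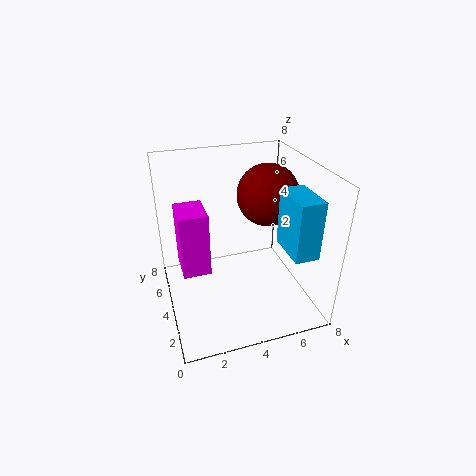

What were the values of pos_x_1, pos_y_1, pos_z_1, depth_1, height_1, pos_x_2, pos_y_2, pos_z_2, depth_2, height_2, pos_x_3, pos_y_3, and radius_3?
pos_x_1 = 0.75, pos_y_1 = 3.25, pos_z_1 = 2.5, depth_1 = 2, height_1 = 3.5, pos_x_2 = 5.75, pos_y_2 = 0.5, pos_z_2 = 4.25, depth_2 = 2.25, height_2 = 3, pos_x_3 = 6, pos_y_3 = 4.75, radius_3 = 1.75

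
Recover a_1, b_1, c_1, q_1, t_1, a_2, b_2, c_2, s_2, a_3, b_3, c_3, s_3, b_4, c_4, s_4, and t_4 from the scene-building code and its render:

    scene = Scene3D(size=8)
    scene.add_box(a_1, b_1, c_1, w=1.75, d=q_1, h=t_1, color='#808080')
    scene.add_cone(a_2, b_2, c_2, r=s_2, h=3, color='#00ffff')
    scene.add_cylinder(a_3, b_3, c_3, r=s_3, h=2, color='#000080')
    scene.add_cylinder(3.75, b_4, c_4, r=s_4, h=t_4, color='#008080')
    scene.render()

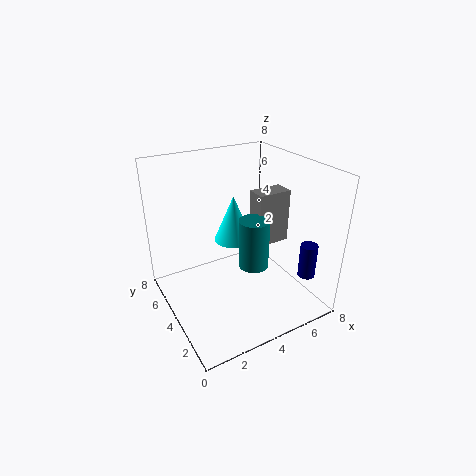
a_1 = 4.25
b_1 = 2.25
c_1 = 4.25
q_1 = 1
t_1 = 2.75
a_2 = 5.25
b_2 = 6.75
c_2 = 2.25
s_2 = 1.25
a_3 = 7.5
b_3 = 2
c_3 = 1.5
s_3 = 0.5
b_4 = 2
c_4 = 3.5
s_4 = 0.75
t_4 = 2.5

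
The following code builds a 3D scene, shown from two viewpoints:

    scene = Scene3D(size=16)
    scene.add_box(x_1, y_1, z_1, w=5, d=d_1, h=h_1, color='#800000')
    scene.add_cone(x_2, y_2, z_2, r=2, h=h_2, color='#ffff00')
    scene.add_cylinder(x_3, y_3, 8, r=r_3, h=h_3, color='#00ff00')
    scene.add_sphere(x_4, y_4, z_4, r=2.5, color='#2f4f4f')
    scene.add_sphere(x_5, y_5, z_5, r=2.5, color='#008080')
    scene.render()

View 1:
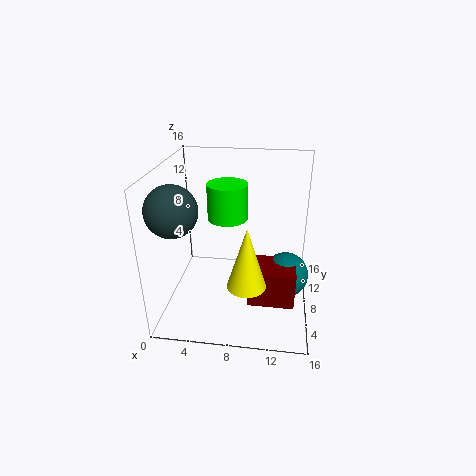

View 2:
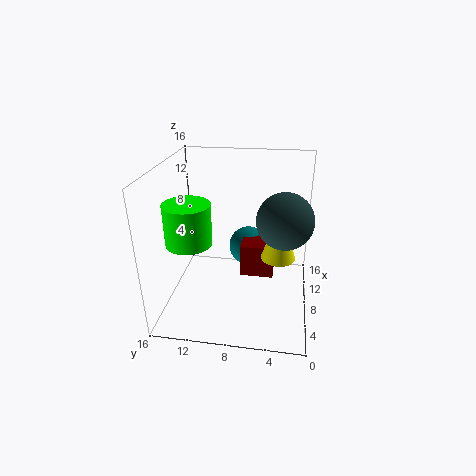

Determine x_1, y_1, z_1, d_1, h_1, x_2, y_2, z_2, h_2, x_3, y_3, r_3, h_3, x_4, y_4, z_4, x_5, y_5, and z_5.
x_1 = 9.5
y_1 = 4
z_1 = 2
d_1 = 4
h_1 = 4
x_2 = 9.5
y_2 = 3.5
z_2 = 5
h_2 = 6.5
x_3 = 6
y_3 = 13
r_3 = 2.5
h_3 = 4.5
x_4 = 2.5
y_4 = 3
z_4 = 13
x_5 = 13.5
y_5 = 7.5
z_5 = 4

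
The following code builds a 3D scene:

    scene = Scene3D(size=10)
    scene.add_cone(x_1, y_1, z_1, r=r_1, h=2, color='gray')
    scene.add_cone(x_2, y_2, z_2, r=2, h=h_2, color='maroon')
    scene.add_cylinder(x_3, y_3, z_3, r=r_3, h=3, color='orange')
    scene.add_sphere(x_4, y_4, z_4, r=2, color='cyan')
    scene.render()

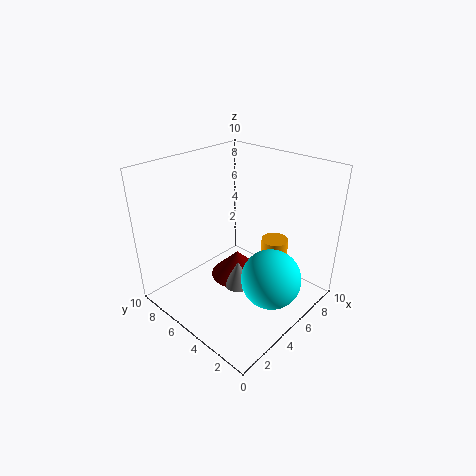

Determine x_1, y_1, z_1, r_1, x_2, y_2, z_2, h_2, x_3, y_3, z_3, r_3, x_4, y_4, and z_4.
x_1 = 5
y_1 = 5
z_1 = 1
r_1 = 1
x_2 = 6
y_2 = 6
z_2 = 1
h_2 = 2
x_3 = 8
y_3 = 4
z_3 = 1
r_3 = 1
x_4 = 5
y_4 = 2
z_4 = 3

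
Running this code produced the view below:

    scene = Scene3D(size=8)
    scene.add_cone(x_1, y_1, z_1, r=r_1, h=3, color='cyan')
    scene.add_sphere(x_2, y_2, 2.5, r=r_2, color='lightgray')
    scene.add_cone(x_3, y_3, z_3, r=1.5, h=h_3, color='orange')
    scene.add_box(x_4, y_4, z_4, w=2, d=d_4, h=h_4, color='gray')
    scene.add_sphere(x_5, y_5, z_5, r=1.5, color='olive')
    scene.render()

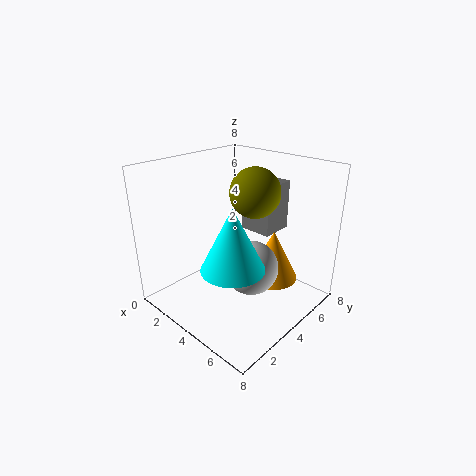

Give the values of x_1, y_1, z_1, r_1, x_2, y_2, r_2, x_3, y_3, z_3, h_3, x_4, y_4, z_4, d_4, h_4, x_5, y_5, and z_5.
x_1 = 6, y_1 = 1.5, z_1 = 4, r_1 = 1.5, x_2 = 5, y_2 = 4, r_2 = 1.5, x_3 = 5, y_3 = 6, z_3 = 1, h_3 = 3, x_4 = 2.5, y_4 = 6, z_4 = 3.5, d_4 = 2, h_4 = 3, x_5 = 3.5, y_5 = 6, z_5 = 6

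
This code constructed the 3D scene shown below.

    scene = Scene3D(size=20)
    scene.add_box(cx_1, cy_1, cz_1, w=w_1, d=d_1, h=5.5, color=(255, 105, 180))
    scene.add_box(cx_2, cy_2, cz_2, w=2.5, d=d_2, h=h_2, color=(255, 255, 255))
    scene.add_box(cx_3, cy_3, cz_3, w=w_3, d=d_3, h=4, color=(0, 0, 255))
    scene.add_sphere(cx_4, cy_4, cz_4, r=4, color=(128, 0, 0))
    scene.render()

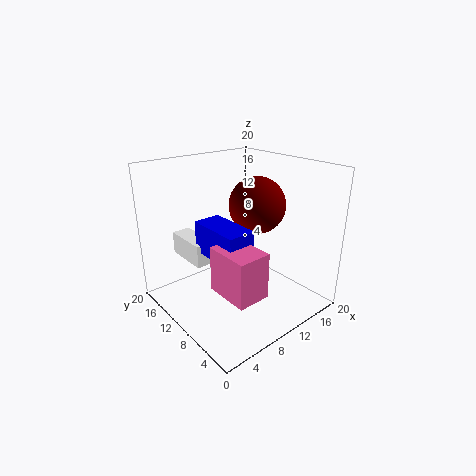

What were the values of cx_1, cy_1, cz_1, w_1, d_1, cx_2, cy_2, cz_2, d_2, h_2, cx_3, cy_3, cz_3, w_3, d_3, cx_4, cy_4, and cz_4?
cx_1 = 2.5; cy_1 = 0.5; cz_1 = 7; w_1 = 4; d_1 = 5.5; cx_2 = 3; cy_2 = 9.5; cz_2 = 8; d_2 = 6; h_2 = 3; cx_3 = 3.5; cy_3 = 3.5; cz_3 = 10; w_3 = 3.5; d_3 = 7; cx_4 = 13.5; cy_4 = 10; cz_4 = 14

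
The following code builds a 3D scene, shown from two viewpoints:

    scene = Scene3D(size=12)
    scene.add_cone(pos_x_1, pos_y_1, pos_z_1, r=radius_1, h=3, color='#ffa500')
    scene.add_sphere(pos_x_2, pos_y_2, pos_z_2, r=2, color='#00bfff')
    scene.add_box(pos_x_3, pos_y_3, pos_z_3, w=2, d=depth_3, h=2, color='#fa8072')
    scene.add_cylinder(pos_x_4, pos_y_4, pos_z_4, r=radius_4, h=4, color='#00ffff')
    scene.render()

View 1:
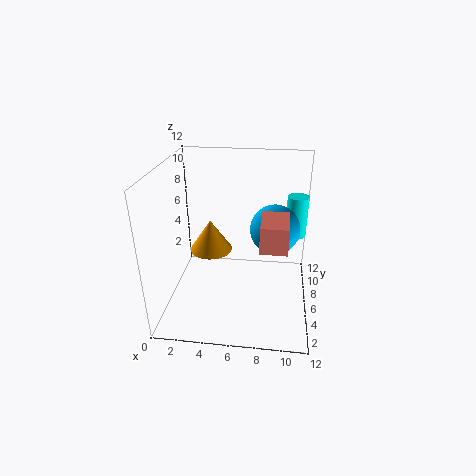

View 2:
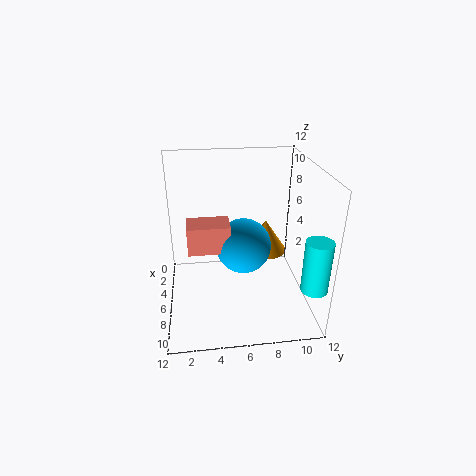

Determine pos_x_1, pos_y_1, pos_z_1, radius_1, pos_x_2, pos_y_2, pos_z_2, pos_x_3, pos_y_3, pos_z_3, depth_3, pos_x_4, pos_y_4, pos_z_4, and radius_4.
pos_x_1 = 3, pos_y_1 = 9, pos_z_1 = 3, radius_1 = 2, pos_x_2 = 9, pos_y_2 = 6, pos_z_2 = 7, pos_x_3 = 8, pos_y_3 = 2, pos_z_3 = 7, depth_3 = 3, pos_x_4 = 11, pos_y_4 = 11, pos_z_4 = 4, radius_4 = 1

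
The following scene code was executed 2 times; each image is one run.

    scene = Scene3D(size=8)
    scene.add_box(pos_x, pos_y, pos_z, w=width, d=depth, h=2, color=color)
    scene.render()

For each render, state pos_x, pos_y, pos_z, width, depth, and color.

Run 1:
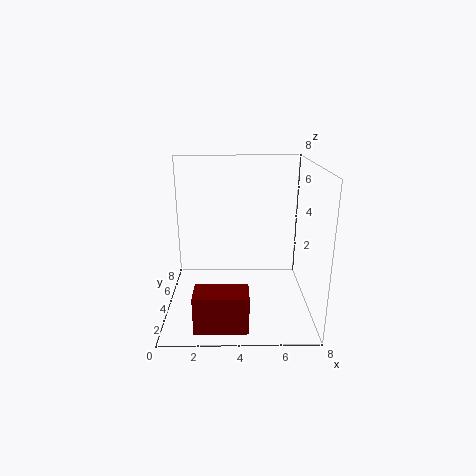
pos_x = 1.75; pos_y = 0.5; pos_z = 0.25; width = 2.75; depth = 1.5; color = 'maroon'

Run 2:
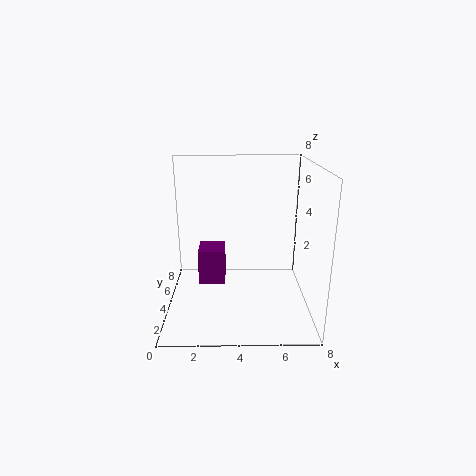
pos_x = 1.75; pos_y = 3.75; pos_z = 1.25; width = 1.5; depth = 1.75; color = 'purple'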